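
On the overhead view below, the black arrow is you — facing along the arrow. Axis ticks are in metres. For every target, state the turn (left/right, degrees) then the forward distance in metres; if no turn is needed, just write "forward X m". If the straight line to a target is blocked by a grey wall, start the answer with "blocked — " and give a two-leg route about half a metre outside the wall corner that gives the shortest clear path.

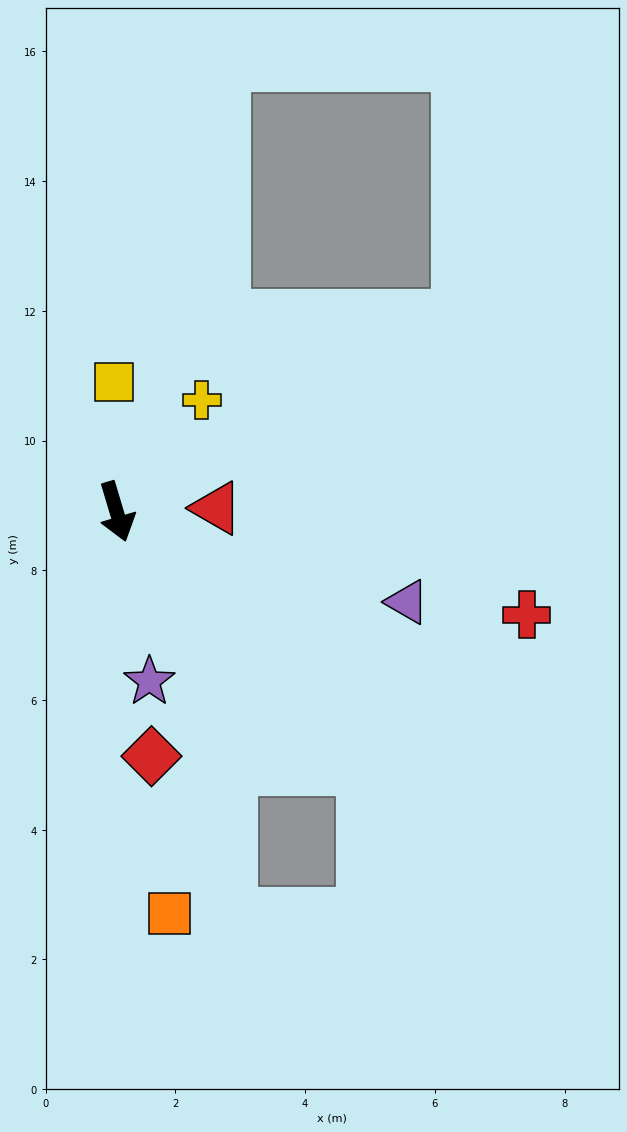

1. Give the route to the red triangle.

turn left 75°, forward 1.5 m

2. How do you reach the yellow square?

turn left 164°, forward 2.0 m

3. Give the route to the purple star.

turn right 6°, forward 2.7 m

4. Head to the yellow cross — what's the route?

turn left 126°, forward 2.2 m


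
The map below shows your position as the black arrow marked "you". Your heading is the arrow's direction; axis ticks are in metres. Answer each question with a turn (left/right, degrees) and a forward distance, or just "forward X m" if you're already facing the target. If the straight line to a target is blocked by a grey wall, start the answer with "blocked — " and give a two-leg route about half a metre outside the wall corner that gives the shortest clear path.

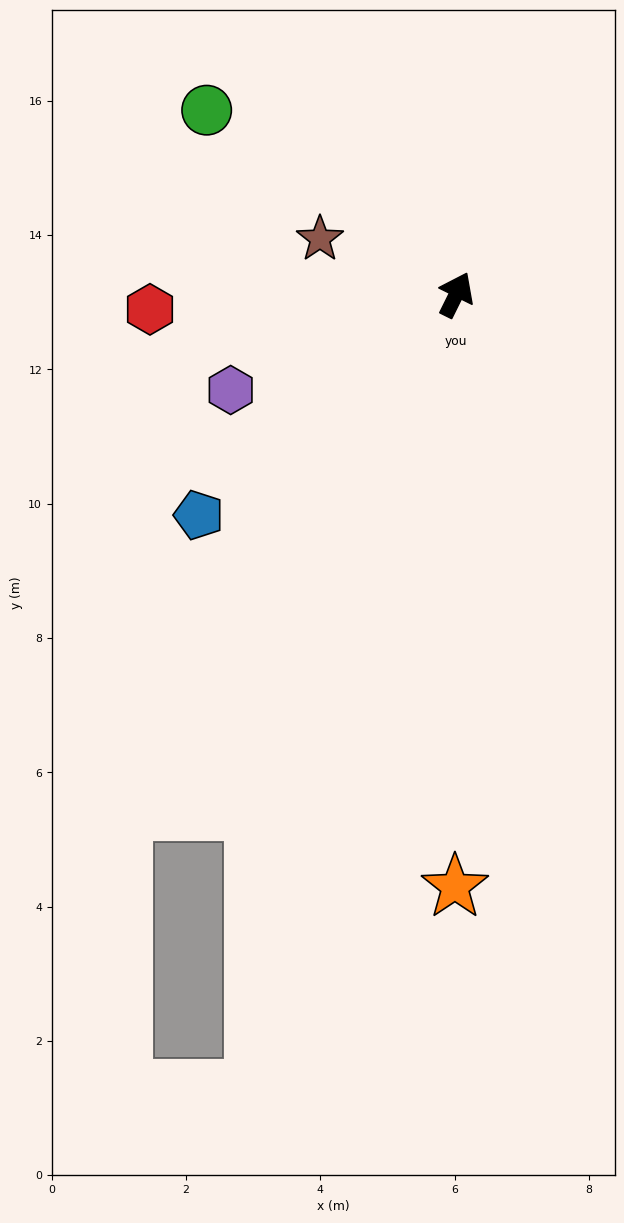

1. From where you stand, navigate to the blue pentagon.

turn left 157°, forward 5.0 m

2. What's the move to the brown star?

turn left 94°, forward 2.2 m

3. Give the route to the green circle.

turn left 80°, forward 4.6 m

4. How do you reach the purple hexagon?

turn left 139°, forward 3.6 m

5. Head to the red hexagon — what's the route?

turn left 119°, forward 4.6 m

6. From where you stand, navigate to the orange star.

turn right 154°, forward 8.8 m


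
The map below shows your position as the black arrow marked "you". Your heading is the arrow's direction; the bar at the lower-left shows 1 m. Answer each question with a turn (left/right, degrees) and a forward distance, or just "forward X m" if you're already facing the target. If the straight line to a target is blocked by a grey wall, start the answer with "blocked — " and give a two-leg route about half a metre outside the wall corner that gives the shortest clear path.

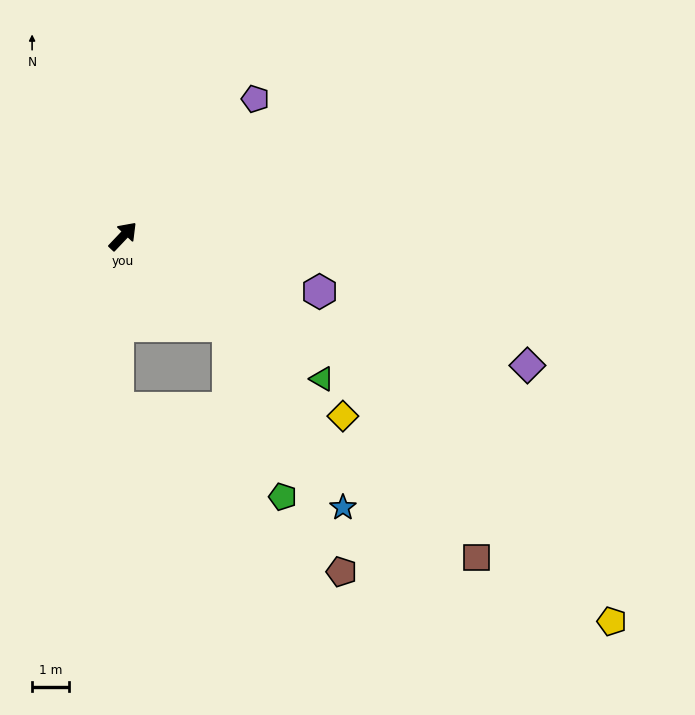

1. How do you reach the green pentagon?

blocked — turn right 87°, forward 3.7 m, then turn right 32°, forward 4.8 m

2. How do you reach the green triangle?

turn right 82°, forward 6.6 m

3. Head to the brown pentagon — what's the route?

blocked — turn right 87°, forward 3.7 m, then turn right 25°, forward 7.3 m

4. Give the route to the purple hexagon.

turn right 62°, forward 5.5 m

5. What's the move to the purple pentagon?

forward 5.1 m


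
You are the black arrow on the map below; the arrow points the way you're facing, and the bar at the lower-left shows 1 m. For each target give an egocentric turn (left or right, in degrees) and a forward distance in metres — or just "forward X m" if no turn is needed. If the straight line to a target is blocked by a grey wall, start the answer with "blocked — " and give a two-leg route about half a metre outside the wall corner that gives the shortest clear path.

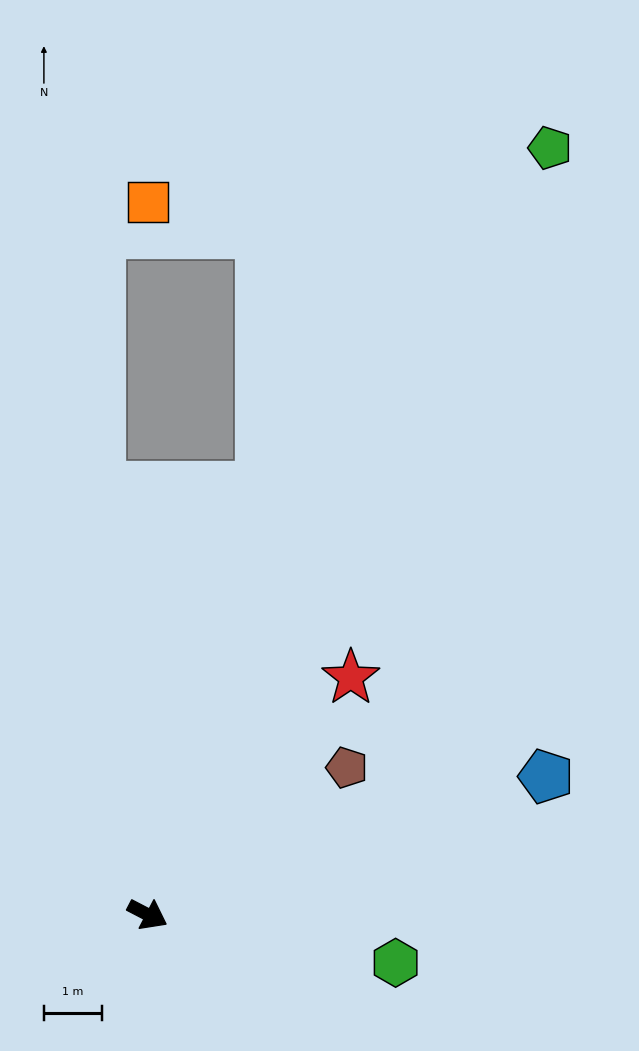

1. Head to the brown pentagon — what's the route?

turn left 64°, forward 4.2 m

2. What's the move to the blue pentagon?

turn left 47°, forward 7.2 m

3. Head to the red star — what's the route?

turn left 77°, forward 5.4 m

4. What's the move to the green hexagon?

turn left 16°, forward 4.3 m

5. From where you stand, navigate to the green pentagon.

turn left 90°, forward 14.9 m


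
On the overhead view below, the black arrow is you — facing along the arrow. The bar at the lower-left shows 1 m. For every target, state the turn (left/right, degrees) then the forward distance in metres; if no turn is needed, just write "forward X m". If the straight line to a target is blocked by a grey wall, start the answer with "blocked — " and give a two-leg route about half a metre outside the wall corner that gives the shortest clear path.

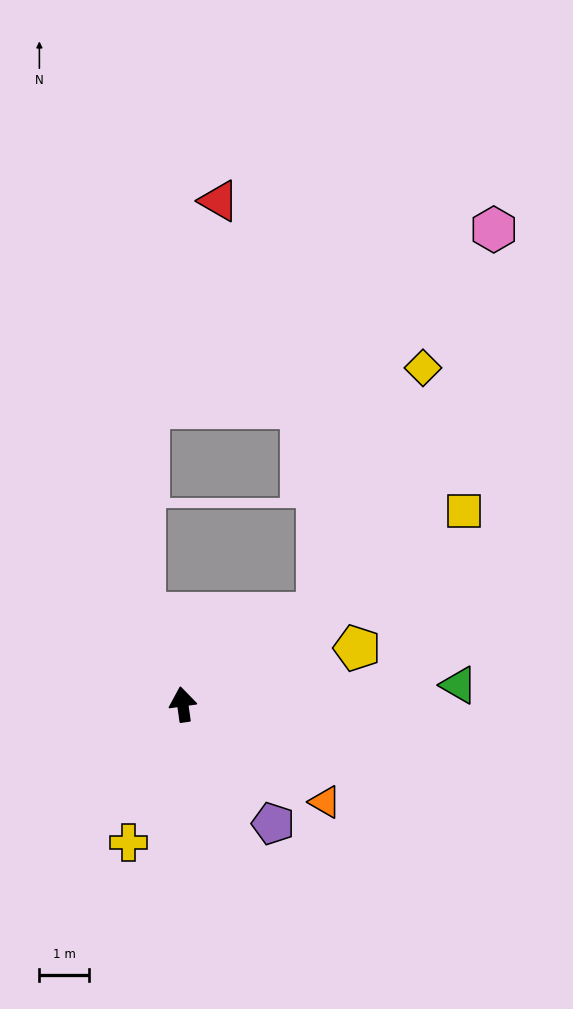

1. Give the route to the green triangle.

turn right 94°, forward 5.6 m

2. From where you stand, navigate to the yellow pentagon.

turn right 80°, forward 3.7 m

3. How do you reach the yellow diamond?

blocked — turn right 64°, forward 3.3 m, then turn left 33°, forward 5.4 m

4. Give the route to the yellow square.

turn right 63°, forward 6.8 m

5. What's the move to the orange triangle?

turn right 132°, forward 3.5 m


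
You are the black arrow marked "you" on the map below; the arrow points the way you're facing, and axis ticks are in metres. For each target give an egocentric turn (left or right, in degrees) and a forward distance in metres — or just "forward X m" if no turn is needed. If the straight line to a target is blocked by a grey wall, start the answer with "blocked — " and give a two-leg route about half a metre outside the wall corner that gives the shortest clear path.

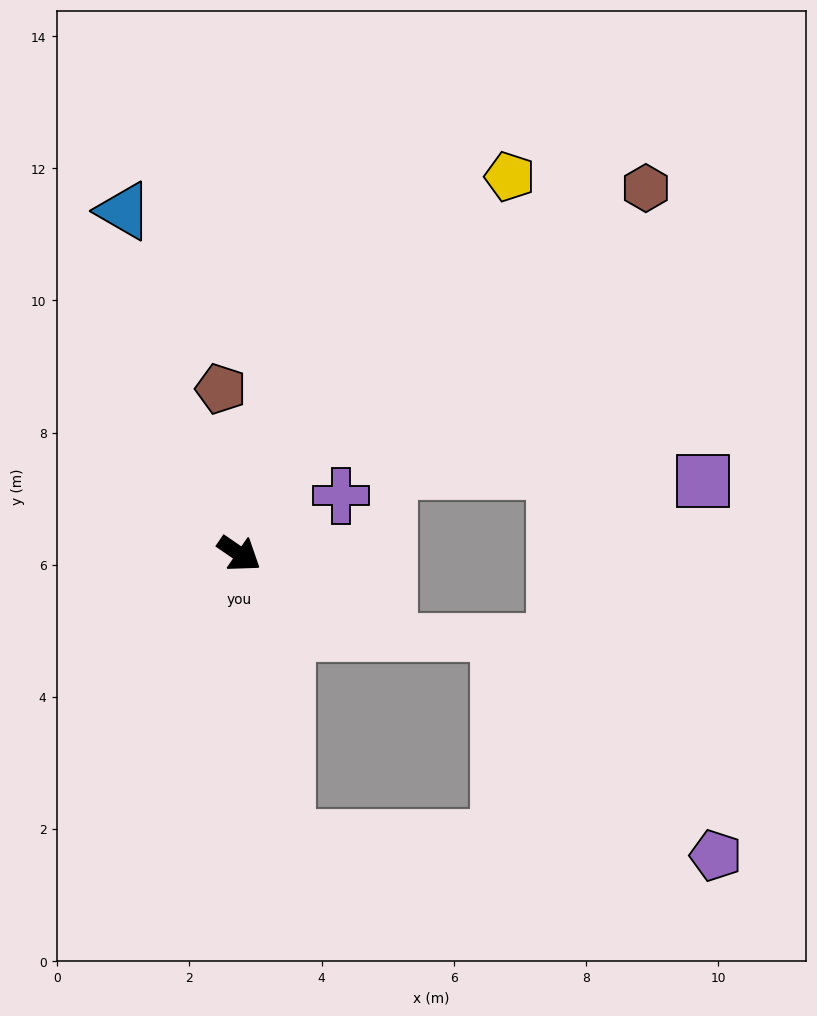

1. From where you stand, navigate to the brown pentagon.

turn left 131°, forward 2.5 m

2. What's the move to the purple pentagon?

blocked — turn right 46°, forward 4.4 m, then turn left 78°, forward 6.5 m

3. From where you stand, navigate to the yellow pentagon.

turn left 89°, forward 7.0 m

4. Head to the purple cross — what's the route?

turn left 64°, forward 1.8 m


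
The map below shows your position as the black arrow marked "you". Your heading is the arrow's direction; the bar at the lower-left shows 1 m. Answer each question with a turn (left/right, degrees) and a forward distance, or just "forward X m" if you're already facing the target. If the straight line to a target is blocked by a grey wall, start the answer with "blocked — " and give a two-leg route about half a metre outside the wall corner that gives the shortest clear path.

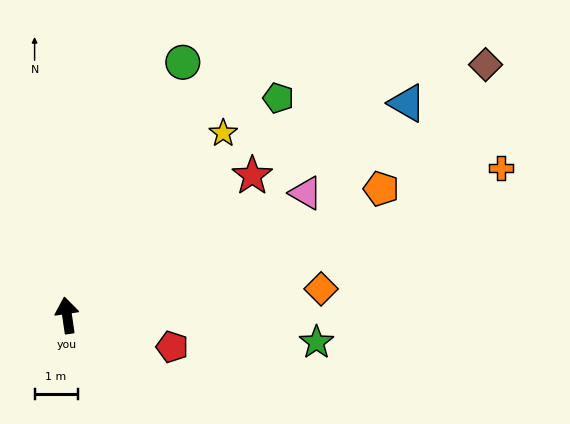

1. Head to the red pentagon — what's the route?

turn right 115°, forward 2.6 m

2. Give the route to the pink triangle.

turn right 71°, forward 6.2 m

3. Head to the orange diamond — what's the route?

turn right 92°, forward 5.9 m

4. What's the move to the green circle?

turn right 33°, forward 6.5 m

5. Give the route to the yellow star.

turn right 49°, forward 5.6 m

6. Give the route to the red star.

turn right 61°, forward 5.4 m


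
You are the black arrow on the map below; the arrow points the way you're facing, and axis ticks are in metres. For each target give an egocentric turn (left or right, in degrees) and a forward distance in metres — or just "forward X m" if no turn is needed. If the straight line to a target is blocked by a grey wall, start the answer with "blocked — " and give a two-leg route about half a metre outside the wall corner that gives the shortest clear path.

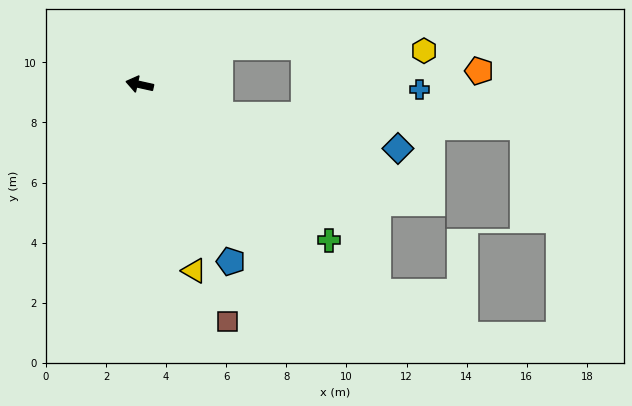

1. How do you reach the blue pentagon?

turn left 130°, forward 6.6 m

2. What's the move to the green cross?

turn left 153°, forward 8.2 m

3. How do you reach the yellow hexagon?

blocked — turn right 143°, forward 2.9 m, then turn right 25°, forward 6.8 m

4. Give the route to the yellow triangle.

turn left 119°, forward 6.5 m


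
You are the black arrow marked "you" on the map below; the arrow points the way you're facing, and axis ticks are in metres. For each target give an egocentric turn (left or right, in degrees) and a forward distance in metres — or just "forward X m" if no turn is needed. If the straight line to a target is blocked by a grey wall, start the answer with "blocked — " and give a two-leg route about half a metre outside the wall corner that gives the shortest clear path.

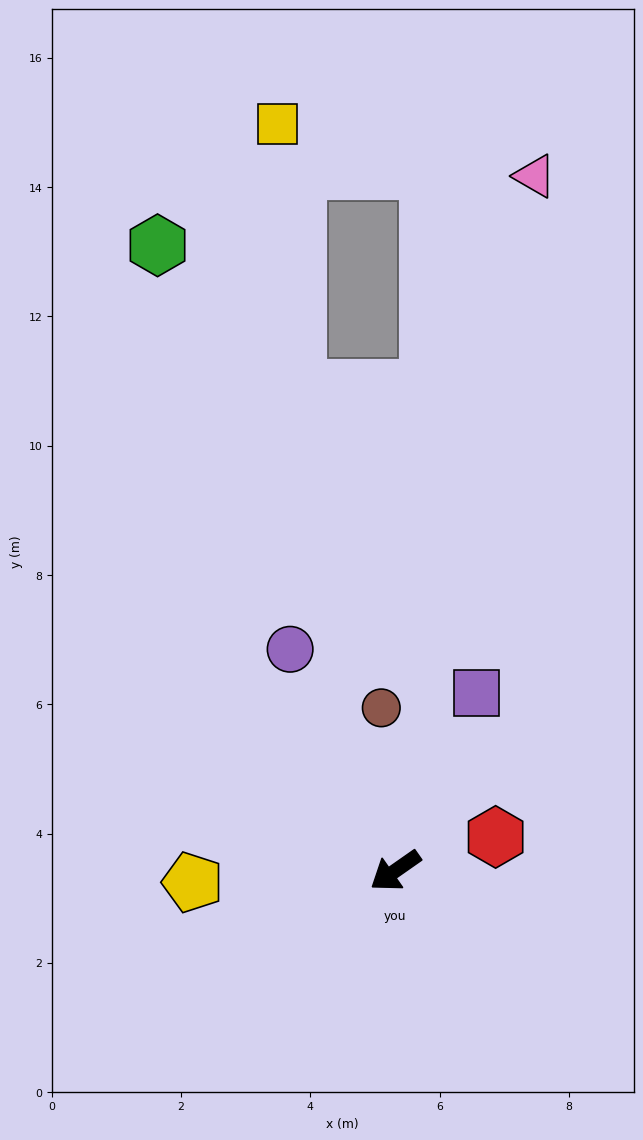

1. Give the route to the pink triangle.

turn right 136°, forward 11.0 m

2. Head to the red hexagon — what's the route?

turn left 164°, forward 1.6 m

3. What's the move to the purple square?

turn right 150°, forward 3.0 m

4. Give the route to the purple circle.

turn right 100°, forward 3.8 m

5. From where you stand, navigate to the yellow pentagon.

turn right 32°, forward 3.1 m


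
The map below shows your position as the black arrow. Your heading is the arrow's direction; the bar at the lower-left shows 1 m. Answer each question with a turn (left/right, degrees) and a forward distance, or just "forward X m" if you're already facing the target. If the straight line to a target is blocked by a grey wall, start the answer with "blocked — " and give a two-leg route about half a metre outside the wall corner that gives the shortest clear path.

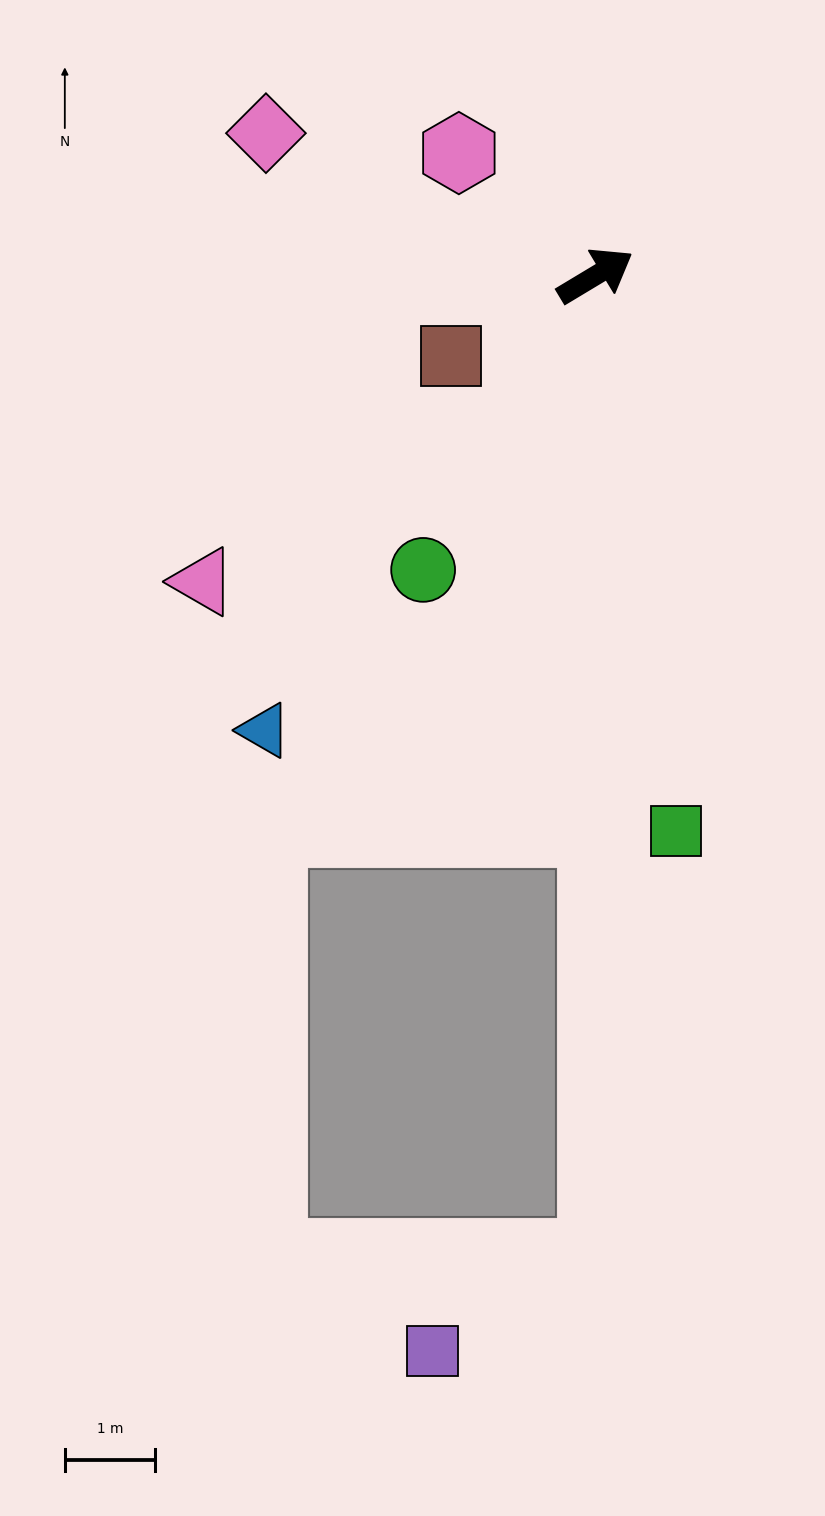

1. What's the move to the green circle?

turn right 151°, forward 3.8 m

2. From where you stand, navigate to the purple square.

blocked — turn right 121°, forward 10.9 m, then turn right 60°, forward 2.1 m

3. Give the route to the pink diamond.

turn left 126°, forward 4.0 m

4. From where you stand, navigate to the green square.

turn right 113°, forward 6.2 m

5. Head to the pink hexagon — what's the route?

turn left 107°, forward 2.0 m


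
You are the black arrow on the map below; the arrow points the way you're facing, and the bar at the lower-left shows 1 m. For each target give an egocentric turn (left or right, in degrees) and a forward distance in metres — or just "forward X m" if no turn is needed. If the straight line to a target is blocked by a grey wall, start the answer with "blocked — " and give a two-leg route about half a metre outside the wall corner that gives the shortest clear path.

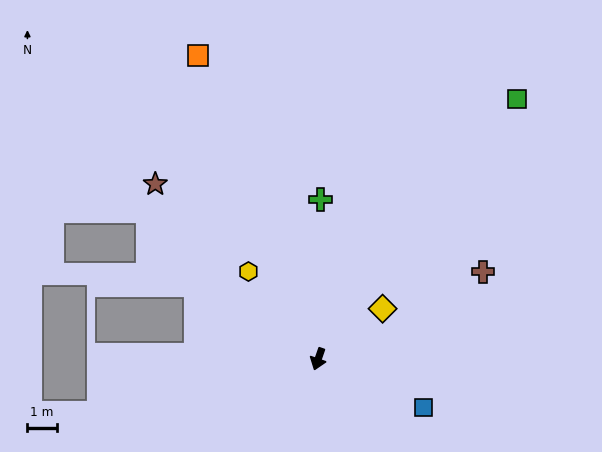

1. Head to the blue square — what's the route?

turn left 84°, forward 3.9 m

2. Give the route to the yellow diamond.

turn left 147°, forward 2.8 m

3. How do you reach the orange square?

turn right 139°, forward 11.1 m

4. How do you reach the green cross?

turn right 162°, forward 5.4 m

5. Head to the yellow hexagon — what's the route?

turn right 122°, forward 3.8 m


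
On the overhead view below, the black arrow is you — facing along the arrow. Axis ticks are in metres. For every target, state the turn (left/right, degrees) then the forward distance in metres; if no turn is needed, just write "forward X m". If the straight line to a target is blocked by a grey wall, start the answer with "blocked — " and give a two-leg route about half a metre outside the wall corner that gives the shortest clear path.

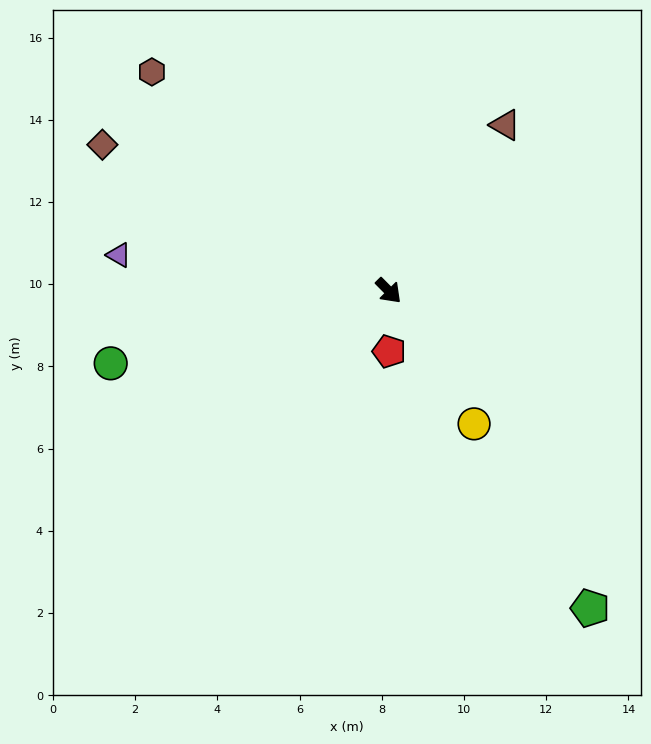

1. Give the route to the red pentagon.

turn right 44°, forward 1.5 m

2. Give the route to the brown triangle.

turn left 100°, forward 4.9 m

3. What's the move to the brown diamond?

turn right 162°, forward 7.8 m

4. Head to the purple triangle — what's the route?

turn right 142°, forward 6.6 m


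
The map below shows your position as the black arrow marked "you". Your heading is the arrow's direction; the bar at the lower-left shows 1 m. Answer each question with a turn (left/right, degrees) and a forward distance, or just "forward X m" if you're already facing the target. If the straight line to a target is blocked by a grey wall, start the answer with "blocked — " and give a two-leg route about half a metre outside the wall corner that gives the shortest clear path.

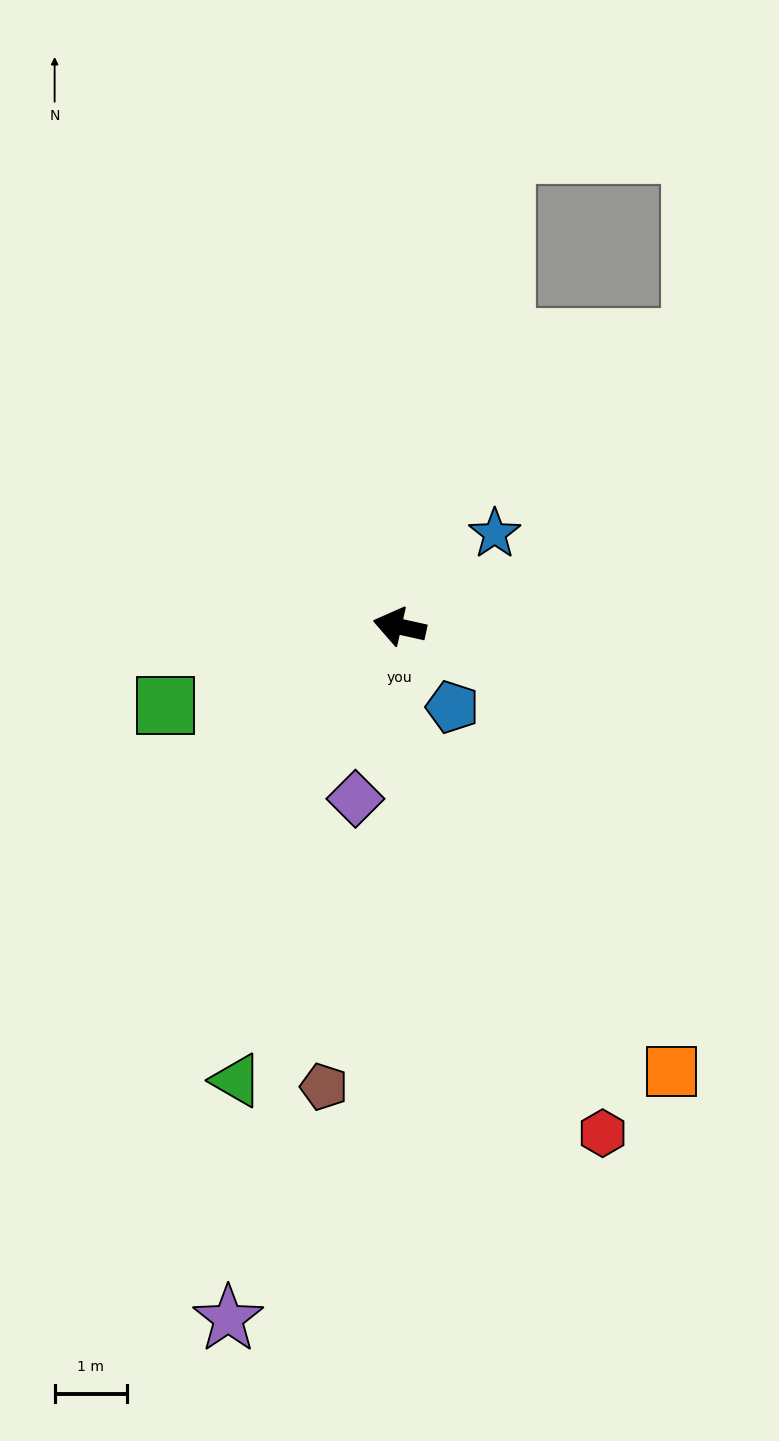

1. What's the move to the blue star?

turn right 123°, forward 1.8 m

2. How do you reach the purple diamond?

turn left 88°, forward 2.5 m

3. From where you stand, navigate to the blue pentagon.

turn left 136°, forward 1.3 m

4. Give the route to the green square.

turn left 31°, forward 3.4 m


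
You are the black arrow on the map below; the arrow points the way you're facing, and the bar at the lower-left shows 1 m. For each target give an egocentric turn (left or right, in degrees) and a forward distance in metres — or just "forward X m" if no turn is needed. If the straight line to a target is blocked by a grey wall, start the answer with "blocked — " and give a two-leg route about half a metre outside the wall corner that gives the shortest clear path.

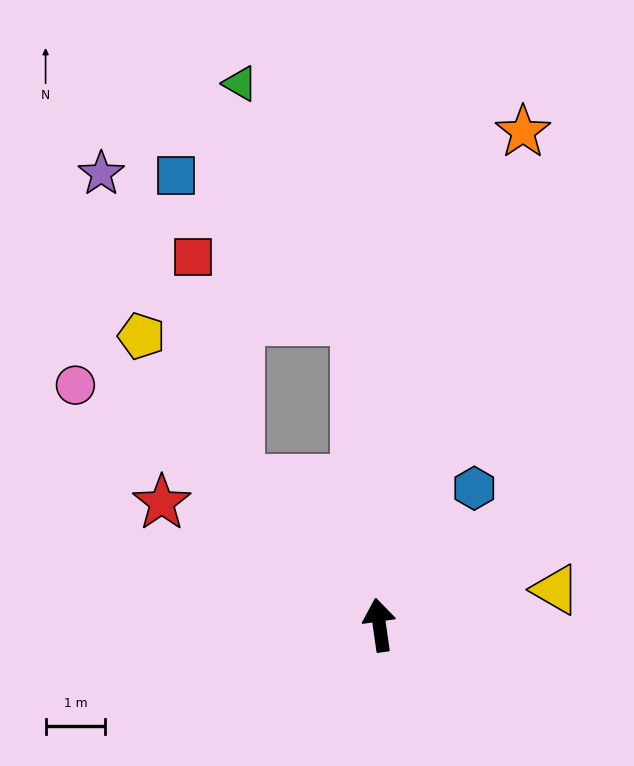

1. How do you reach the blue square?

blocked — turn right 4°, forward 5.1 m, then turn left 47°, forward 3.9 m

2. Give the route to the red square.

blocked — turn left 36°, forward 3.4 m, then turn right 32°, forward 3.8 m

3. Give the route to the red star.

turn left 53°, forward 4.2 m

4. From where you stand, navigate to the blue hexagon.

turn right 43°, forward 2.8 m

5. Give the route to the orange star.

turn right 24°, forward 8.6 m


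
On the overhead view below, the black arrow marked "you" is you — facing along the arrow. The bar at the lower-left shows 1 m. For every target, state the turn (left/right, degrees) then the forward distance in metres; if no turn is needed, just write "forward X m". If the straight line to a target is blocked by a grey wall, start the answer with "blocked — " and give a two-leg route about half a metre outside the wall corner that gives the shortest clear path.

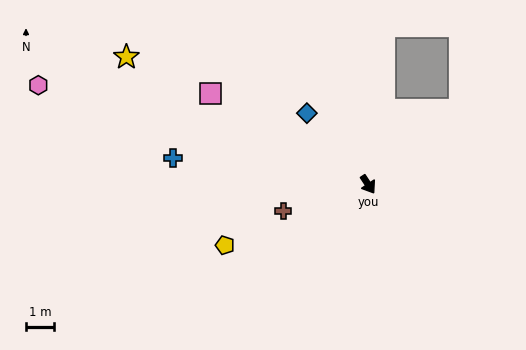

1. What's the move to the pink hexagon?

turn right 140°, forward 12.4 m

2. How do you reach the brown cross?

turn right 106°, forward 3.2 m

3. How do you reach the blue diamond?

turn right 173°, forward 3.4 m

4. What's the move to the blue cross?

turn right 131°, forward 7.1 m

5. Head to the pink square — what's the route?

turn right 153°, forward 6.6 m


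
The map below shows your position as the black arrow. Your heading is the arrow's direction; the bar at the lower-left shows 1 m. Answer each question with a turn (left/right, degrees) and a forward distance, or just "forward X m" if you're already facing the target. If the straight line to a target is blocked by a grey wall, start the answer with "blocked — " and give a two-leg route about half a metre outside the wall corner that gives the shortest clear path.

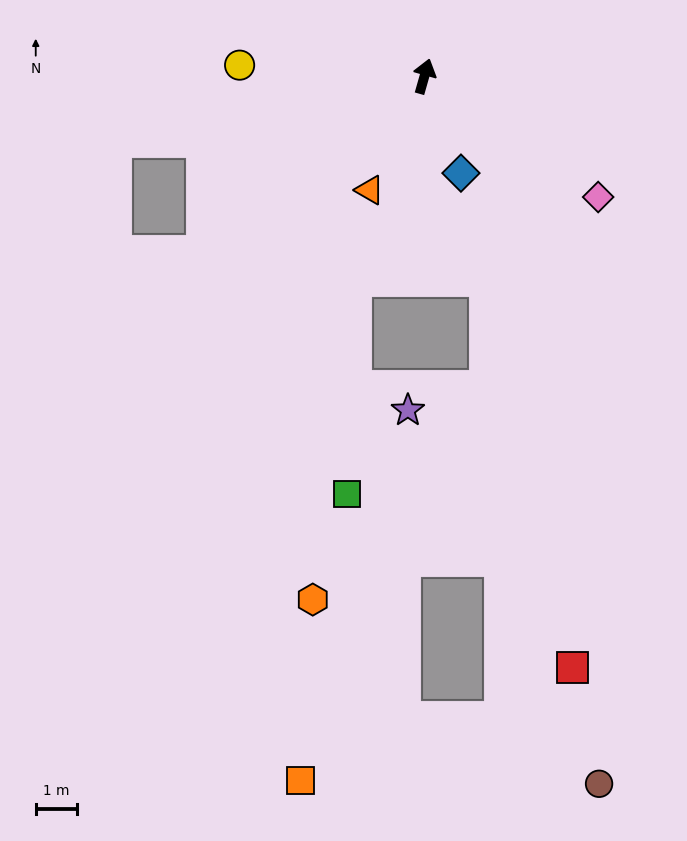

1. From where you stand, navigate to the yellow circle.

turn left 102°, forward 4.5 m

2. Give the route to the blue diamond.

turn right 143°, forward 2.5 m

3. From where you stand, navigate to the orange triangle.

turn left 170°, forward 3.1 m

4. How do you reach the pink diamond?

turn right 109°, forward 5.1 m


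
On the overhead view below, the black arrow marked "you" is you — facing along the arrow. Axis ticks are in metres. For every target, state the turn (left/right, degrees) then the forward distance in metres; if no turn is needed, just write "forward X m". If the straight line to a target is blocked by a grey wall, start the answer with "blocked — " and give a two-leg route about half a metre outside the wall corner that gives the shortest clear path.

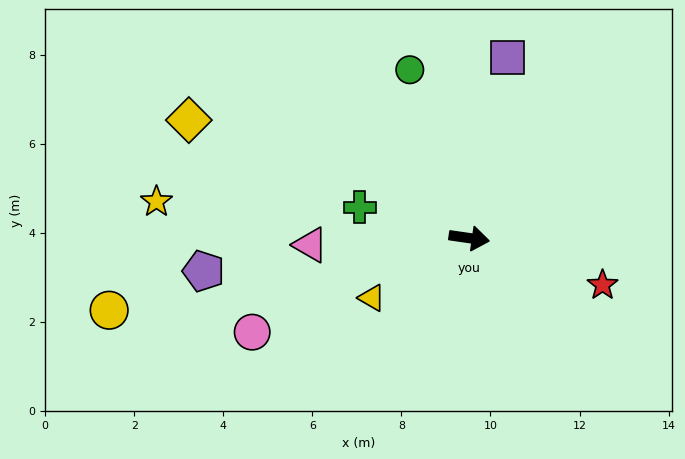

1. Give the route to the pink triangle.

turn right 169°, forward 3.6 m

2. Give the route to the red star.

turn right 11°, forward 3.2 m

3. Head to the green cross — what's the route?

turn left 172°, forward 2.6 m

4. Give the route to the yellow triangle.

turn right 140°, forward 2.6 m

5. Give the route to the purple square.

turn left 86°, forward 4.2 m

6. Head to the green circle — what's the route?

turn left 118°, forward 4.0 m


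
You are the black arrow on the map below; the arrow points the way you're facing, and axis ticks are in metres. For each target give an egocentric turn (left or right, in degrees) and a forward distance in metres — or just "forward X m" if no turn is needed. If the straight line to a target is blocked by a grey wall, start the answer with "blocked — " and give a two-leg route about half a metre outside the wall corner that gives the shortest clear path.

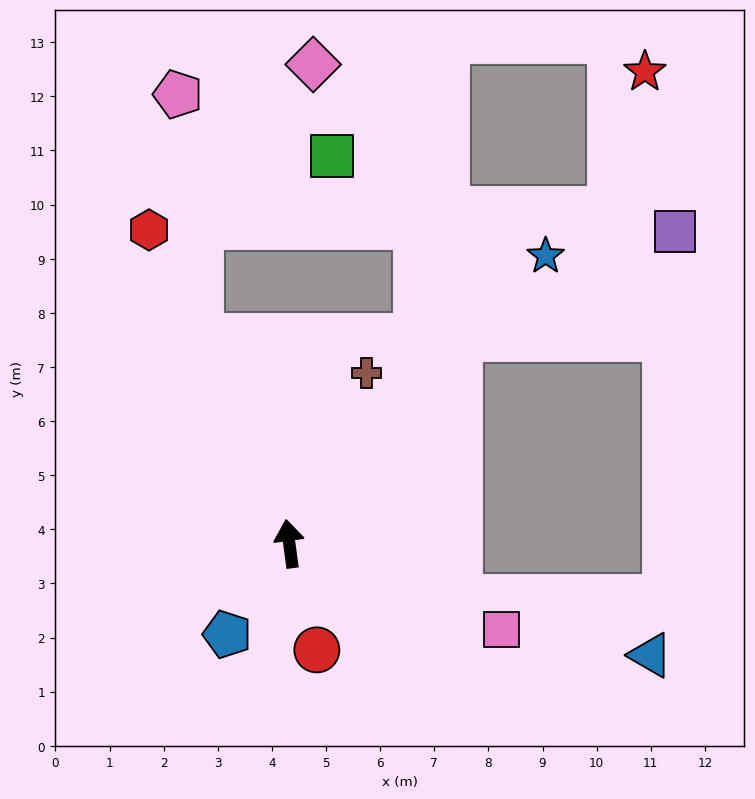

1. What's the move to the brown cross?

turn right 32°, forward 3.5 m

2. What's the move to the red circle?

turn right 173°, forward 2.0 m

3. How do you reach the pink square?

turn right 120°, forward 4.2 m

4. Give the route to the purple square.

blocked — turn right 47°, forward 4.9 m, then turn right 24°, forward 4.4 m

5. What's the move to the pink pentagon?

blocked — turn left 16°, forward 4.2 m, then turn right 18°, forward 4.5 m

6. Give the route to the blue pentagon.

turn left 138°, forward 2.0 m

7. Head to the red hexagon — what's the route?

turn left 16°, forward 6.3 m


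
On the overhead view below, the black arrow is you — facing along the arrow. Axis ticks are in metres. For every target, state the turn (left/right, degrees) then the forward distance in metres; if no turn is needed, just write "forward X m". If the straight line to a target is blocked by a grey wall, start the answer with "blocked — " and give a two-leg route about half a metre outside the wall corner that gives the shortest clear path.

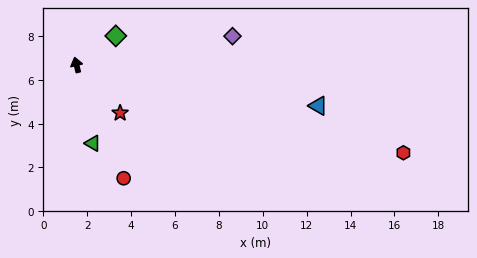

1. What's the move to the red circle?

turn right 171°, forward 5.6 m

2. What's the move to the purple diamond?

turn right 93°, forward 7.2 m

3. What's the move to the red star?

turn right 152°, forward 3.0 m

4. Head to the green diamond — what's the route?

turn right 67°, forward 2.2 m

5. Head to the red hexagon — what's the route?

turn right 119°, forward 15.4 m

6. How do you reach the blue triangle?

turn right 113°, forward 11.2 m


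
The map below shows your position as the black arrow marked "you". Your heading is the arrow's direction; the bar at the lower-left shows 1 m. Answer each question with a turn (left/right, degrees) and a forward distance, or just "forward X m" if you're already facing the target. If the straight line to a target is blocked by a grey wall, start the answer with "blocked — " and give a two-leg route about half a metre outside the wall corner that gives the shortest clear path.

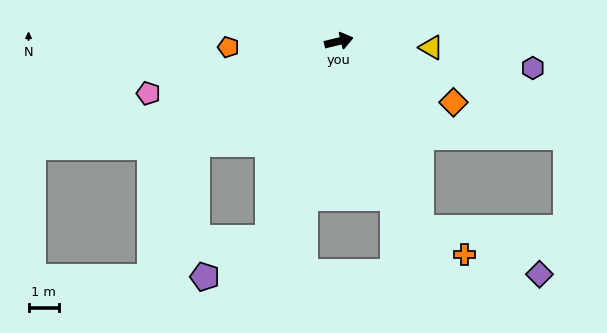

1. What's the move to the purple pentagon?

blocked — turn right 124°, forward 6.9 m, then turn right 38°, forward 2.4 m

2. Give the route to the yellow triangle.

turn right 18°, forward 3.0 m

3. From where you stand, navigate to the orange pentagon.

turn left 169°, forward 3.6 m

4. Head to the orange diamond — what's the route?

turn right 42°, forward 4.3 m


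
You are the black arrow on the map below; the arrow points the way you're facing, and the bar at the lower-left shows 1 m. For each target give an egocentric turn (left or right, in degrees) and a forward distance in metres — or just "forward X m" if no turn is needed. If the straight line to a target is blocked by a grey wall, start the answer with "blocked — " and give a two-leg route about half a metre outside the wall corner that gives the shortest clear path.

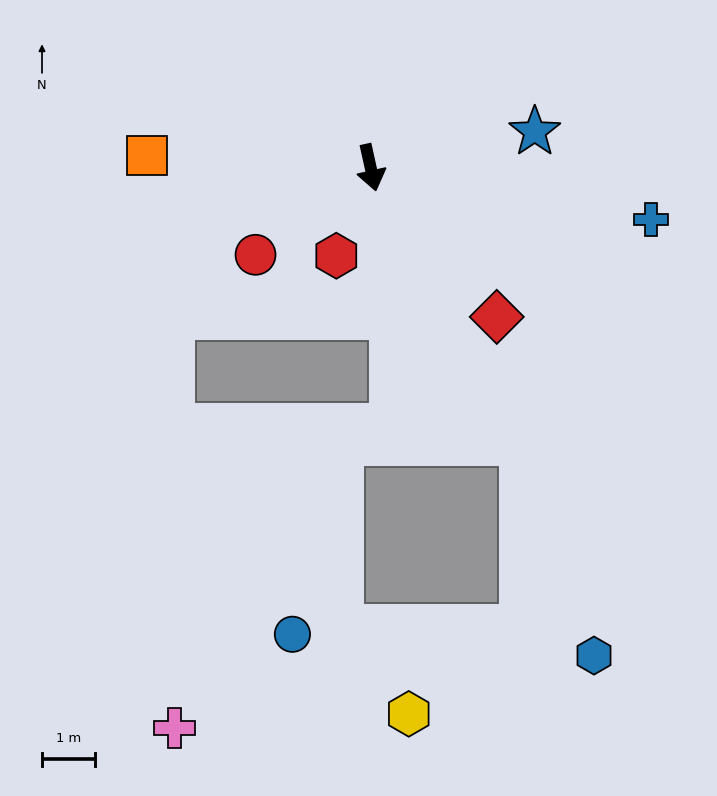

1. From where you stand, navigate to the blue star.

turn left 90°, forward 3.2 m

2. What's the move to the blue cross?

turn left 67°, forward 5.4 m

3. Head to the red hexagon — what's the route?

turn right 34°, forward 1.8 m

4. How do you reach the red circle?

turn right 65°, forward 2.7 m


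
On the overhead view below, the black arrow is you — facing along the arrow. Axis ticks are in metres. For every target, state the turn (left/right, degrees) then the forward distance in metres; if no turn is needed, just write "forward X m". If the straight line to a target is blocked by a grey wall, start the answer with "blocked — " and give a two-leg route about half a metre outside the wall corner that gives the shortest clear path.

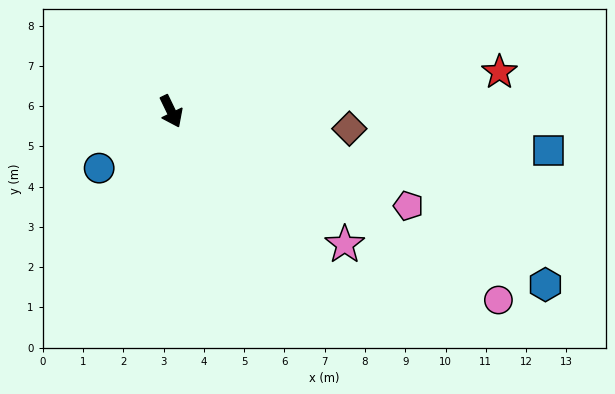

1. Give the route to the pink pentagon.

turn left 43°, forward 6.3 m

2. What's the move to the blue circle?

turn right 78°, forward 2.3 m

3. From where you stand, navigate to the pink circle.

turn left 34°, forward 9.4 m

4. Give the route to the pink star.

turn left 27°, forward 5.4 m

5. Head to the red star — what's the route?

turn left 71°, forward 8.2 m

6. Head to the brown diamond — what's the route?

turn left 59°, forward 4.4 m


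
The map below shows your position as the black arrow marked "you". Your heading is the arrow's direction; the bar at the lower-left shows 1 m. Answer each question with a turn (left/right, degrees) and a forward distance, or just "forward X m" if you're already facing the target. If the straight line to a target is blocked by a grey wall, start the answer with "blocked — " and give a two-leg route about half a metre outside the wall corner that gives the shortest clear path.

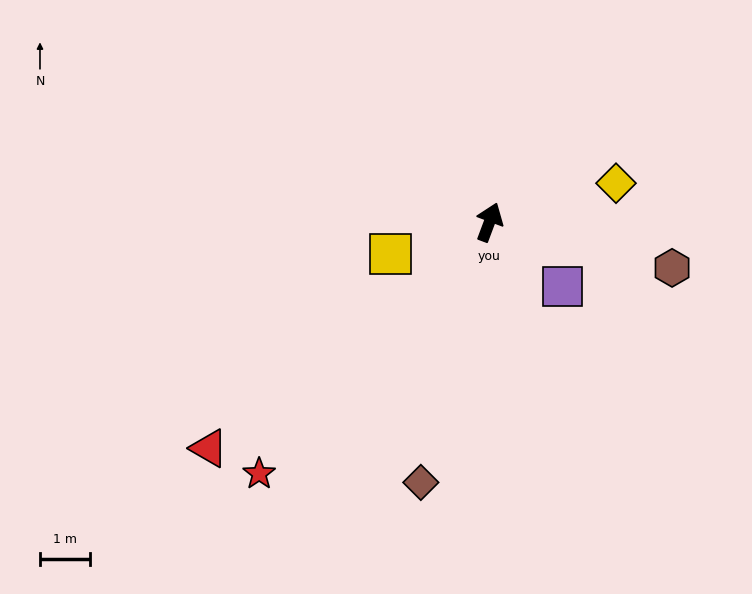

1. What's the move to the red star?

turn left 158°, forward 6.8 m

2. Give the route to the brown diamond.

turn right 174°, forward 5.4 m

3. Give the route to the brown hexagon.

turn right 84°, forward 3.8 m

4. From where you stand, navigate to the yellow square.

turn left 128°, forward 2.1 m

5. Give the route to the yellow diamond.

turn right 52°, forward 2.6 m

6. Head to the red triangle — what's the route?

turn left 149°, forward 7.2 m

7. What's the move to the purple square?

turn right 111°, forward 1.9 m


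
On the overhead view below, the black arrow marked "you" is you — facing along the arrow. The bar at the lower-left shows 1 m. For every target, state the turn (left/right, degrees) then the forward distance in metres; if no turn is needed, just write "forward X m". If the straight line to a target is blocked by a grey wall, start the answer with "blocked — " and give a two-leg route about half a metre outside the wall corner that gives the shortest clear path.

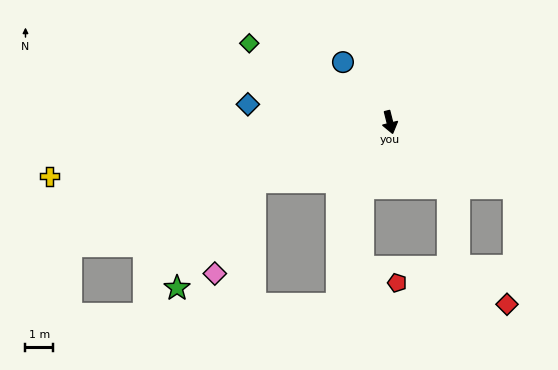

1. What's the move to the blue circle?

turn right 156°, forward 2.7 m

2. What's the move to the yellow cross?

turn right 95°, forward 12.4 m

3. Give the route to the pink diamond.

blocked — turn right 80°, forward 5.3 m, then turn left 42°, forward 3.6 m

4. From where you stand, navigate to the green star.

blocked — turn right 80°, forward 5.3 m, then turn left 30°, forward 4.8 m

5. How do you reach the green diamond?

turn right 133°, forward 5.8 m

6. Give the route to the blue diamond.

turn right 111°, forward 5.2 m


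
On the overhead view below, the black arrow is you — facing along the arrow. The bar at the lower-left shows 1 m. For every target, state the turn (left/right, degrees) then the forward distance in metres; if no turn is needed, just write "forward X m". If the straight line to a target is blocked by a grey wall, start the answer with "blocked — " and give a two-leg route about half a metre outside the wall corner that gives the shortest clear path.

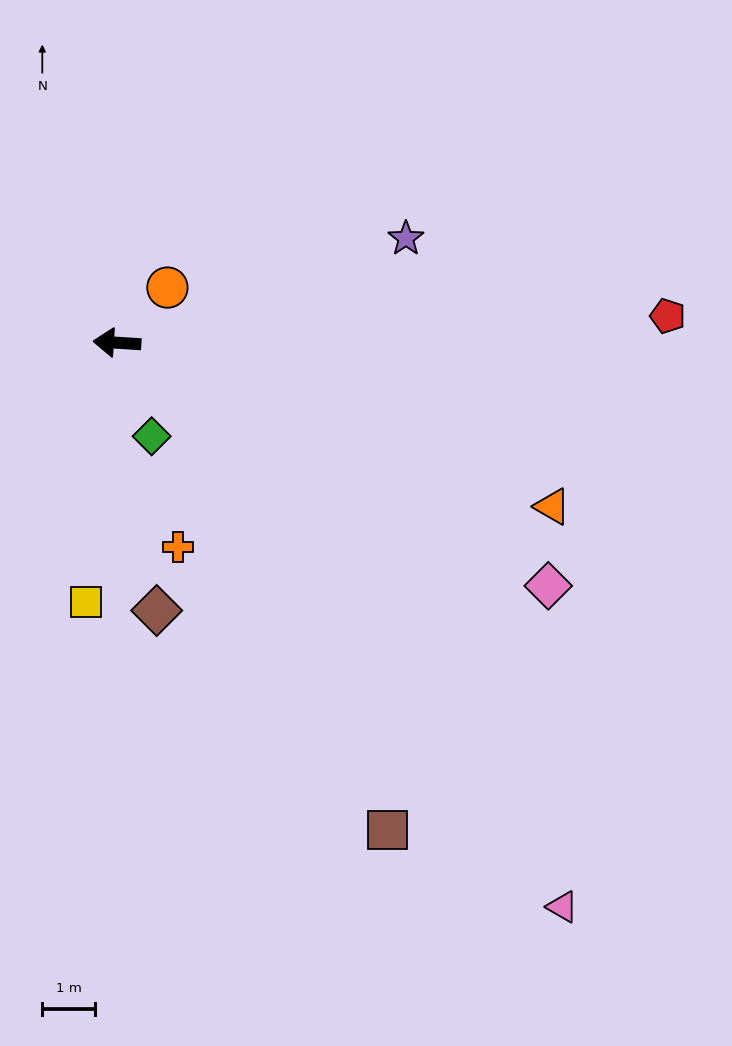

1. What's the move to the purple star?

turn right 157°, forward 5.8 m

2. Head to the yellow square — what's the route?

turn left 87°, forward 5.0 m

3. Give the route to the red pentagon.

turn right 174°, forward 10.5 m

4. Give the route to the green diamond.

turn left 114°, forward 1.9 m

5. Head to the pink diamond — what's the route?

turn left 154°, forward 9.4 m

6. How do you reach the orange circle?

turn right 129°, forward 1.4 m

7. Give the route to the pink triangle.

turn left 132°, forward 13.7 m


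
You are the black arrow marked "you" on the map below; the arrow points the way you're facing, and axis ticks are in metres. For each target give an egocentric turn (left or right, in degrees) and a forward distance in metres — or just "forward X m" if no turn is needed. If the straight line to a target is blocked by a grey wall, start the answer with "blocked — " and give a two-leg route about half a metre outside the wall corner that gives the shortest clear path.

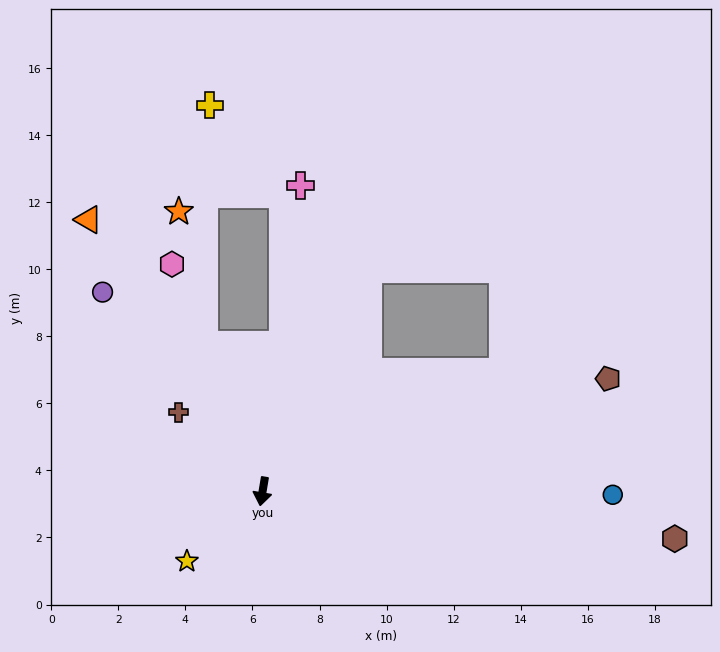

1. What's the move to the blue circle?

turn left 99°, forward 10.4 m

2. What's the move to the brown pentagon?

turn left 118°, forward 10.8 m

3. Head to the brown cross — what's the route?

turn right 124°, forward 3.4 m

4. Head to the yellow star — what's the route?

turn right 38°, forward 3.1 m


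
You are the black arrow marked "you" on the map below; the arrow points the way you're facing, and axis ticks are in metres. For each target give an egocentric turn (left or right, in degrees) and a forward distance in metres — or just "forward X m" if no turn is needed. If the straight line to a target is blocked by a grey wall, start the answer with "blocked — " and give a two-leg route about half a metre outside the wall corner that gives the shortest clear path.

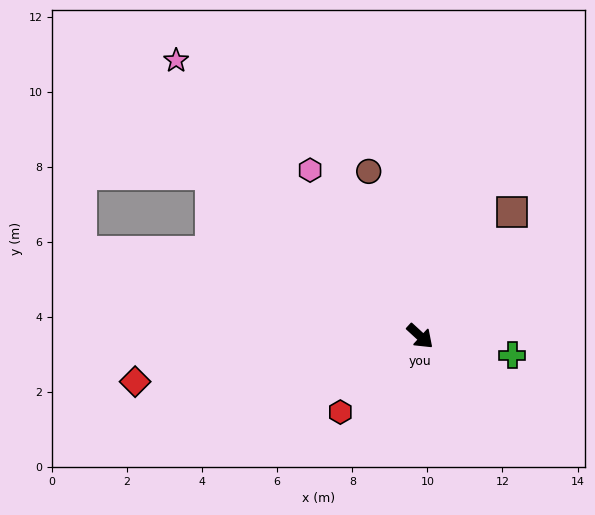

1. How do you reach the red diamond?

turn right 128°, forward 7.7 m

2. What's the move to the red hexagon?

turn right 94°, forward 2.9 m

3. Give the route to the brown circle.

turn left 150°, forward 4.6 m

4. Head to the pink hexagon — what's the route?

turn left 166°, forward 5.3 m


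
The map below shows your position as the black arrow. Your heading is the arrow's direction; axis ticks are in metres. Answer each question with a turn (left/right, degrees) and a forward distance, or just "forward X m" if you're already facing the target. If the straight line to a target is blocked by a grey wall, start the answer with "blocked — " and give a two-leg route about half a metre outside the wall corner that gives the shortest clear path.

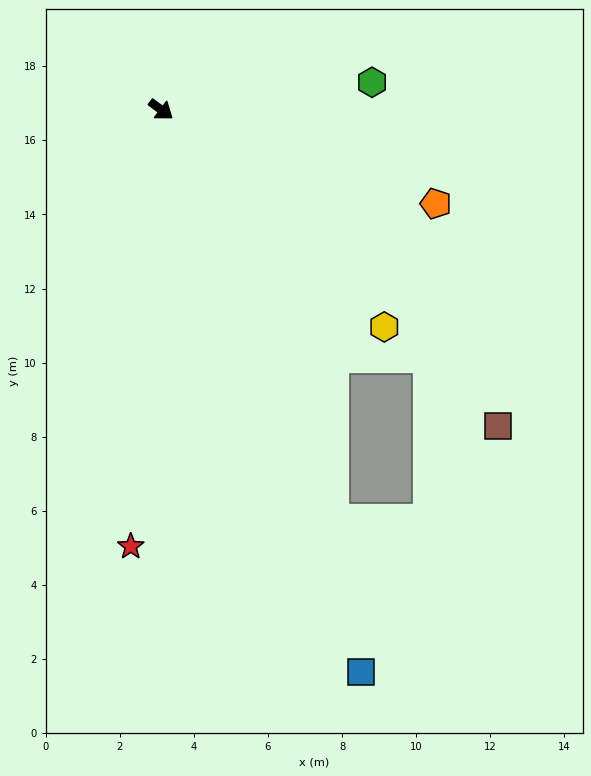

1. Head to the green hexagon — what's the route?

turn left 44°, forward 5.7 m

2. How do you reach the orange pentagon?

turn left 18°, forward 7.8 m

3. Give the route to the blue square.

turn right 34°, forward 16.1 m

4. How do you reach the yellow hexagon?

turn right 7°, forward 8.4 m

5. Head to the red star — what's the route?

turn right 57°, forward 11.8 m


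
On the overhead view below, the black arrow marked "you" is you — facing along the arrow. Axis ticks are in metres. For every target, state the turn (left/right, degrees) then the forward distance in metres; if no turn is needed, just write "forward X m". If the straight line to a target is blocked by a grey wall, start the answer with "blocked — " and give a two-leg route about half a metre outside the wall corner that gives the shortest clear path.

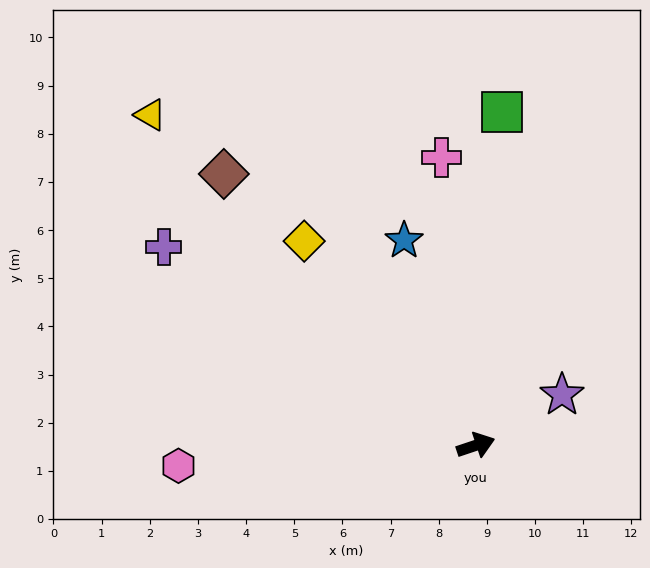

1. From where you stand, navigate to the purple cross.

turn left 129°, forward 7.7 m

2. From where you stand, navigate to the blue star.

turn left 91°, forward 4.5 m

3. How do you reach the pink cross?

turn left 78°, forward 6.0 m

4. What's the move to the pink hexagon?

turn left 165°, forward 6.2 m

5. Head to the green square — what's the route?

turn left 67°, forward 6.9 m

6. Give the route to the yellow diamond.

turn left 112°, forward 5.5 m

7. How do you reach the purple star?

turn left 12°, forward 2.1 m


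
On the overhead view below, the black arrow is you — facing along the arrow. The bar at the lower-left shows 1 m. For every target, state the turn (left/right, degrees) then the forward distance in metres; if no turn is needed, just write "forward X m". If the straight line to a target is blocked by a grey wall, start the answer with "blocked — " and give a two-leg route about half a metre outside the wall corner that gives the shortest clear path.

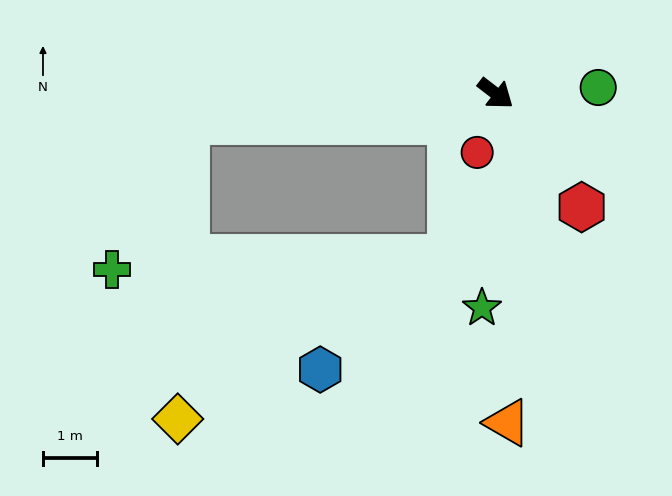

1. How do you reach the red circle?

turn right 70°, forward 1.1 m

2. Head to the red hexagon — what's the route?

turn right 15°, forward 2.6 m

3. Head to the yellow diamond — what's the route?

blocked — turn right 137°, forward 5.8 m, then turn left 83°, forward 5.5 m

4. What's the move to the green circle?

turn left 41°, forward 1.9 m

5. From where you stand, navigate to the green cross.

blocked — turn right 137°, forward 5.8 m, then turn left 57°, forward 3.1 m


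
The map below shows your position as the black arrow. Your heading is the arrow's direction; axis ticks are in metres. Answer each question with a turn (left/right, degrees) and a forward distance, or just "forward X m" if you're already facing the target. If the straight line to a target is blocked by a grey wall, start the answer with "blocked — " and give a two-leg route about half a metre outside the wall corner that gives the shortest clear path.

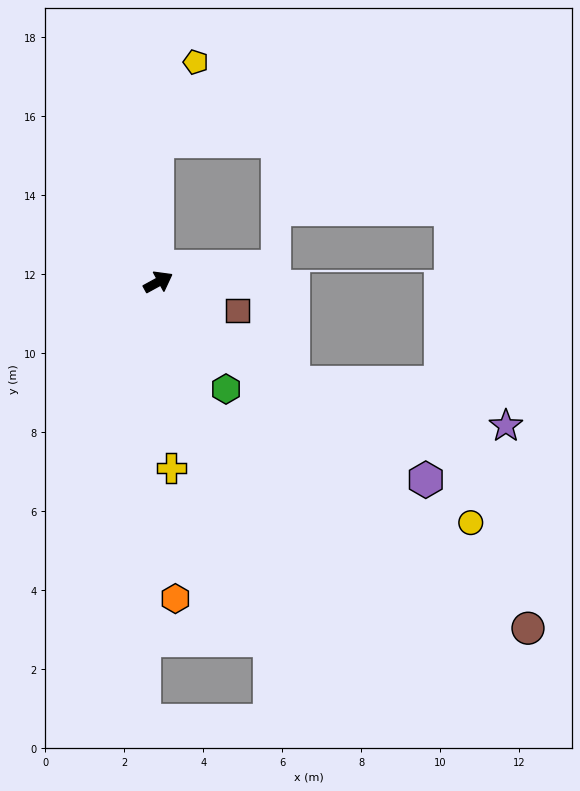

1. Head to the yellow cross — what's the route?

turn right 115°, forward 4.7 m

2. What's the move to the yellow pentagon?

blocked — turn left 62°, forward 3.6 m, then turn right 27°, forward 2.2 m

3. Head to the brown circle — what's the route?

turn right 72°, forward 12.8 m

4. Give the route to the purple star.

blocked — turn right 65°, forward 4.3 m, then turn left 25°, forward 5.5 m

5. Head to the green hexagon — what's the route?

turn right 86°, forward 3.2 m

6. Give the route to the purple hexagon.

turn right 65°, forward 8.4 m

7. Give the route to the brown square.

turn right 48°, forward 2.1 m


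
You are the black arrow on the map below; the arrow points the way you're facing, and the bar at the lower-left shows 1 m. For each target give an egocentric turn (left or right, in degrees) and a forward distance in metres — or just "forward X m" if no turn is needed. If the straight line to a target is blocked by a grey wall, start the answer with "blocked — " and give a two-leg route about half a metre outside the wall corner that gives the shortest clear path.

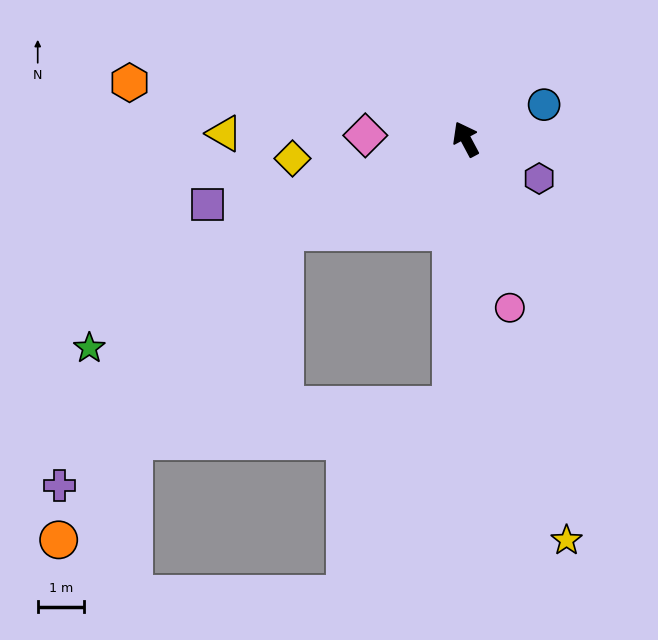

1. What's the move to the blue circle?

turn right 94°, forward 1.9 m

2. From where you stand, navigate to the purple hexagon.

turn right 146°, forward 1.8 m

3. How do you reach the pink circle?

turn left 167°, forward 3.8 m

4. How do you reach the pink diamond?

turn left 60°, forward 2.2 m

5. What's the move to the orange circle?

blocked — turn left 89°, forward 4.4 m, then turn left 27°, forward 8.3 m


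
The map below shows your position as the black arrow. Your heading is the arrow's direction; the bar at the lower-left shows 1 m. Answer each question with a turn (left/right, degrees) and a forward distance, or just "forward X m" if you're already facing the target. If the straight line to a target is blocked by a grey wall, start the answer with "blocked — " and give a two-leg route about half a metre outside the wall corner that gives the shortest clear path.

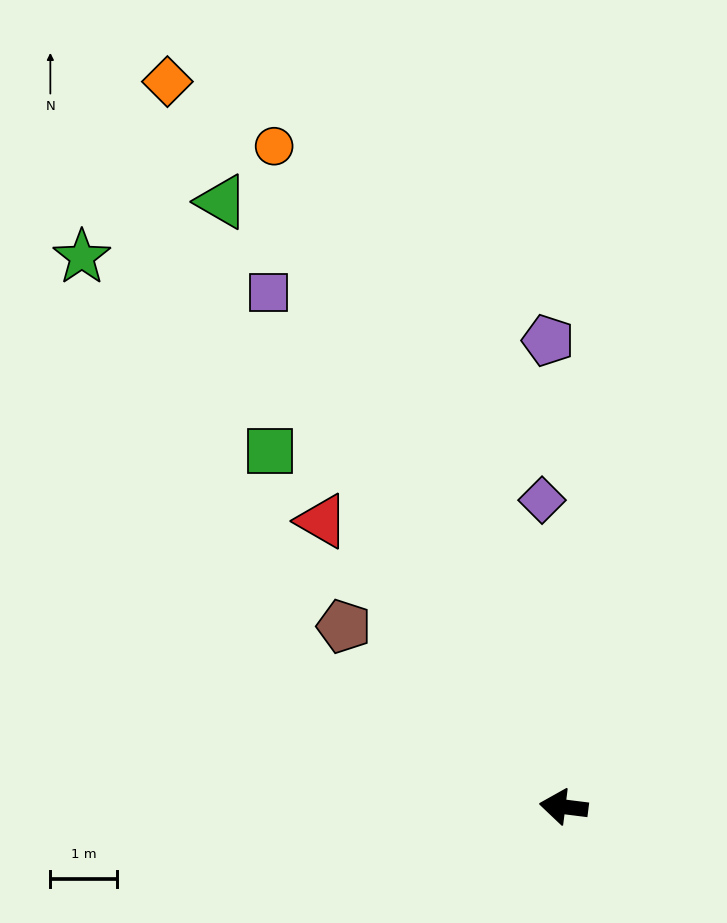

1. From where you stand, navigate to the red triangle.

turn right 43°, forward 5.6 m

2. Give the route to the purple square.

turn right 53°, forward 9.0 m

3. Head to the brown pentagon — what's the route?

turn right 32°, forward 4.3 m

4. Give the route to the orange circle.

turn right 59°, forward 10.9 m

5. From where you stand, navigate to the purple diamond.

turn right 79°, forward 4.6 m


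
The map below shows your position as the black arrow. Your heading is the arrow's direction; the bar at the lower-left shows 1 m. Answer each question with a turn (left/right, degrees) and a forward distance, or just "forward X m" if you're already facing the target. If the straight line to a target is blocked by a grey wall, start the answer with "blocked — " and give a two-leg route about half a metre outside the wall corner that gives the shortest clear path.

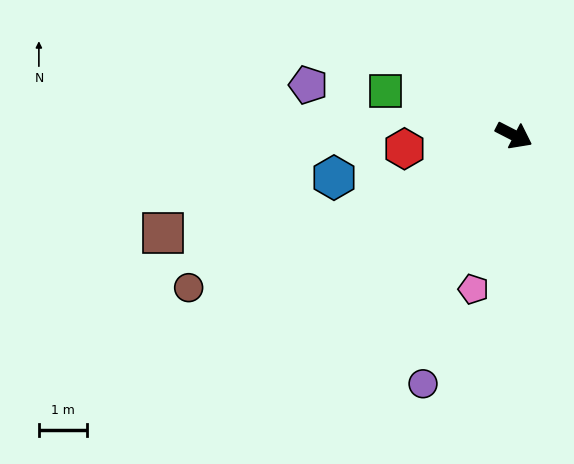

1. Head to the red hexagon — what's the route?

turn right 146°, forward 2.3 m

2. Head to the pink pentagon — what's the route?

turn right 78°, forward 3.3 m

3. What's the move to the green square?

turn right 172°, forward 2.8 m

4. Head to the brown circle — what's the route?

turn right 128°, forward 7.4 m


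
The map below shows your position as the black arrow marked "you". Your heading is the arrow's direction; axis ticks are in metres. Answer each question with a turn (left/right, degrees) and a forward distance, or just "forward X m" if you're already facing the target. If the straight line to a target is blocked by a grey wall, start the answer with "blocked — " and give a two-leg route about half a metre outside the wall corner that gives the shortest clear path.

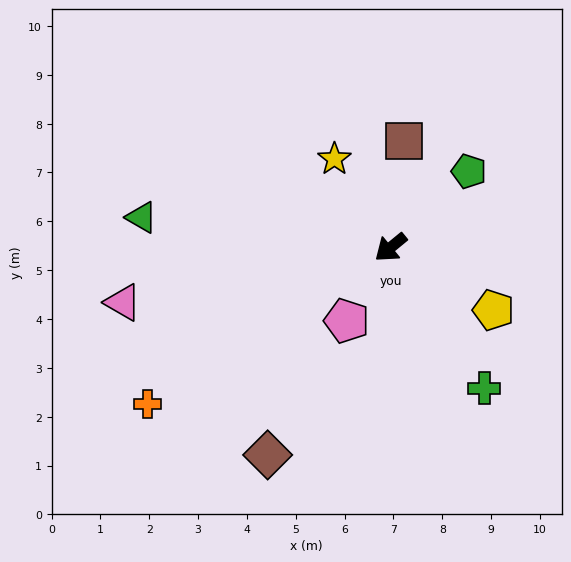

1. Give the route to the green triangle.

turn right 46°, forward 5.1 m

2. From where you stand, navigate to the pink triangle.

turn right 28°, forward 5.6 m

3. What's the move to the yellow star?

turn right 97°, forward 2.1 m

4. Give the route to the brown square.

turn right 137°, forward 2.2 m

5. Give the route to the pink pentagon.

turn left 20°, forward 1.8 m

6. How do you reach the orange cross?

turn right 7°, forward 5.9 m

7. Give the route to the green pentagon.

turn right 175°, forward 2.2 m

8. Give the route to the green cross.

turn left 84°, forward 3.5 m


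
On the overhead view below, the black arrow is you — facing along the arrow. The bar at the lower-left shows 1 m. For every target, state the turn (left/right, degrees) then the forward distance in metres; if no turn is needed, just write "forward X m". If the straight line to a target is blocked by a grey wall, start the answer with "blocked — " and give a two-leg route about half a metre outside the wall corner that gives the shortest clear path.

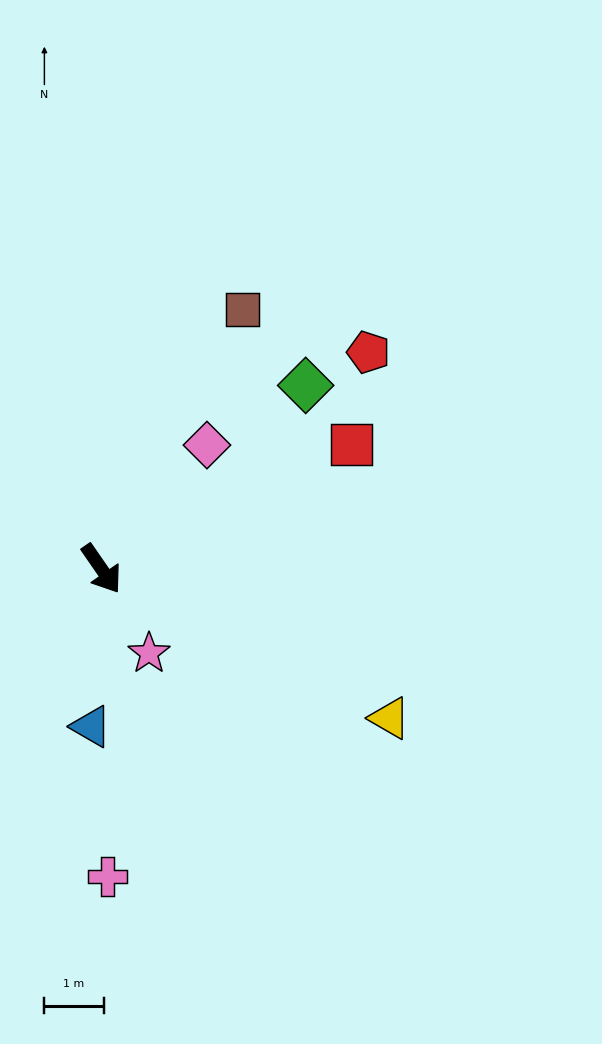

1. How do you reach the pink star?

turn right 5°, forward 1.6 m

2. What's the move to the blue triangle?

turn right 38°, forward 2.7 m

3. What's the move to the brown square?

turn left 117°, forward 5.0 m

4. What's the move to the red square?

turn left 82°, forward 4.7 m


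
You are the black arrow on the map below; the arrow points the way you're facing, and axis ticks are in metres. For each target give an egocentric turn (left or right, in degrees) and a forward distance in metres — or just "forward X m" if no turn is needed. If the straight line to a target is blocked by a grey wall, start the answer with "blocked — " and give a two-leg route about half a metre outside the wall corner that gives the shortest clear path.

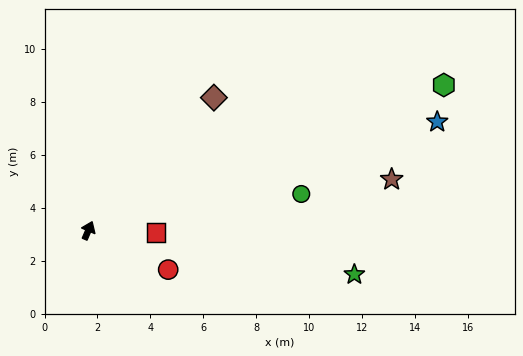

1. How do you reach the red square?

turn right 68°, forward 2.6 m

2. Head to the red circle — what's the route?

turn right 93°, forward 3.4 m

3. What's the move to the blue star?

turn right 50°, forward 13.8 m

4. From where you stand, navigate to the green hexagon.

turn right 45°, forward 14.5 m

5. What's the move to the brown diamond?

turn right 20°, forward 6.9 m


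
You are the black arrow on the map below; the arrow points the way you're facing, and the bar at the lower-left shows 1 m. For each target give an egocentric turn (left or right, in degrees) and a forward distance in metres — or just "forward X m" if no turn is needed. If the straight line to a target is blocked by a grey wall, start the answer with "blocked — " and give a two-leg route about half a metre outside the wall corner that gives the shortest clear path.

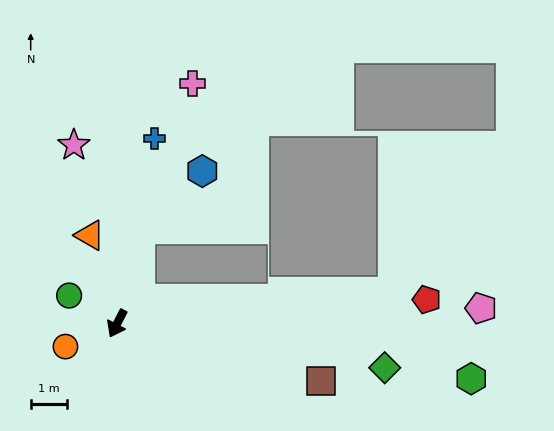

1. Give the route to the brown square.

turn left 101°, forward 5.9 m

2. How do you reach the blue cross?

turn right 164°, forward 5.2 m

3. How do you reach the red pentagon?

turn left 122°, forward 8.6 m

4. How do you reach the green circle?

turn right 93°, forward 1.5 m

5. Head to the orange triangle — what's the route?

turn right 136°, forward 2.6 m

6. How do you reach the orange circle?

turn right 39°, forward 1.6 m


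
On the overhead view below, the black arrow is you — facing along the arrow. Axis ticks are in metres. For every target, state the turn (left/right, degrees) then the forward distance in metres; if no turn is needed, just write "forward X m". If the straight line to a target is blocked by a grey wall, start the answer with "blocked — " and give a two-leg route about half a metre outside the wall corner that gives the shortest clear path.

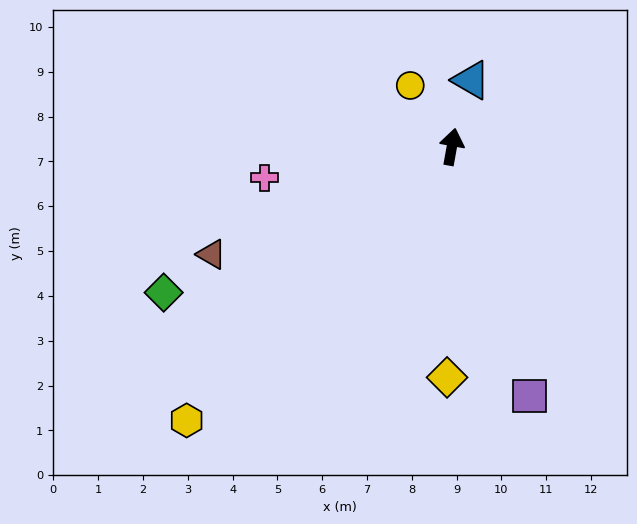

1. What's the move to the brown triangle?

turn left 124°, forward 5.9 m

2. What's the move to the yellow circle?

turn left 44°, forward 1.7 m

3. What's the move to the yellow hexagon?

turn left 146°, forward 8.5 m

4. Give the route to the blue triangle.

turn right 6°, forward 1.5 m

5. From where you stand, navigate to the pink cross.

turn left 110°, forward 4.2 m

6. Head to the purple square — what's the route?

turn right 152°, forward 5.8 m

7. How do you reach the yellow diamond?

turn right 171°, forward 5.1 m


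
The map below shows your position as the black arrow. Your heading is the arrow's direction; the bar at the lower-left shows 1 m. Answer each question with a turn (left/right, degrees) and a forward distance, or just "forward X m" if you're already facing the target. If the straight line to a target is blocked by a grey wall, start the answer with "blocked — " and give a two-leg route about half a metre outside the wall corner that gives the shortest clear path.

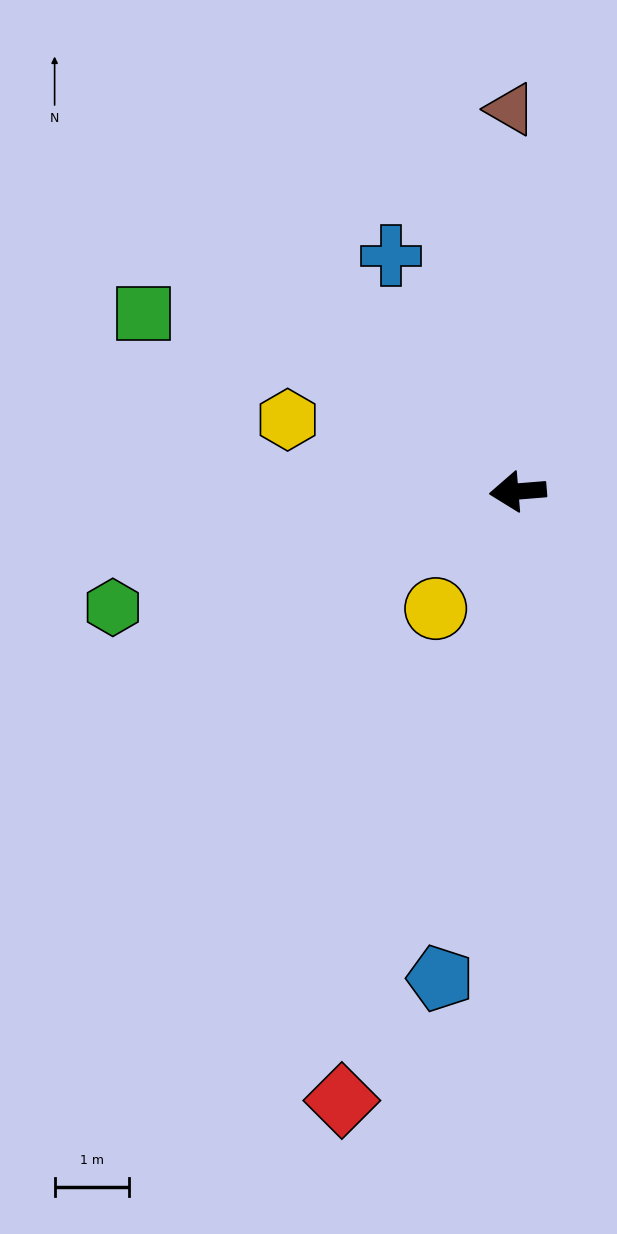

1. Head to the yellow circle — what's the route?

turn left 50°, forward 1.9 m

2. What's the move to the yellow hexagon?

turn right 22°, forward 3.2 m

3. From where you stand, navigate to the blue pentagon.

turn left 76°, forward 6.6 m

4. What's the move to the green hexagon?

turn left 11°, forward 5.7 m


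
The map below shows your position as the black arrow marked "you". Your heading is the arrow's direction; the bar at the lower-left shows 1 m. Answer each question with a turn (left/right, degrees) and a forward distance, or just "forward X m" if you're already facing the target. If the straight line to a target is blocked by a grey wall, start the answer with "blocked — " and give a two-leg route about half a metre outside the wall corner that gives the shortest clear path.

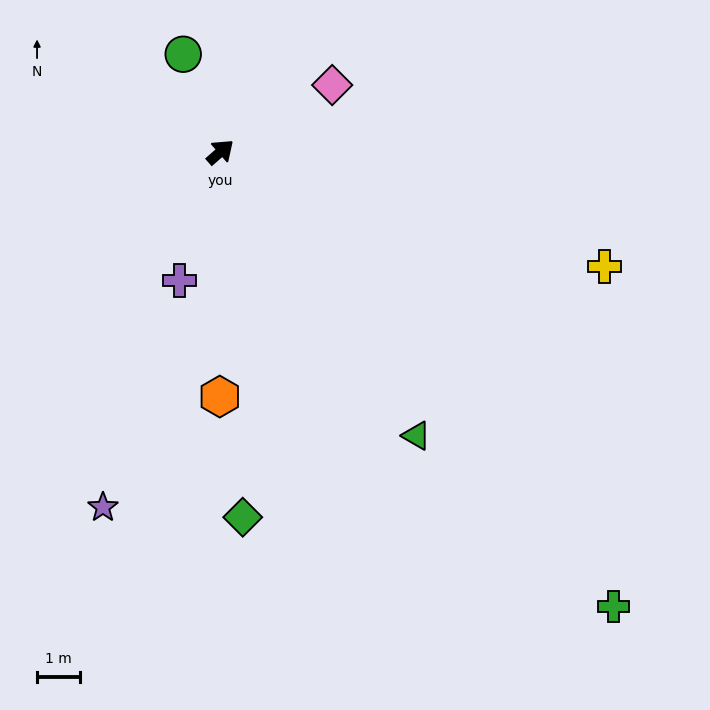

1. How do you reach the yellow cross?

turn right 58°, forward 9.3 m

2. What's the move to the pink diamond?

turn right 10°, forward 3.0 m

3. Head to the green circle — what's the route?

turn left 70°, forward 2.4 m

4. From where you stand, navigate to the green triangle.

turn right 97°, forward 8.0 m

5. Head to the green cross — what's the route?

turn right 90°, forward 13.9 m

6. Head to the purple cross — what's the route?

turn right 149°, forward 3.1 m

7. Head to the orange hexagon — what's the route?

turn right 131°, forward 5.6 m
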